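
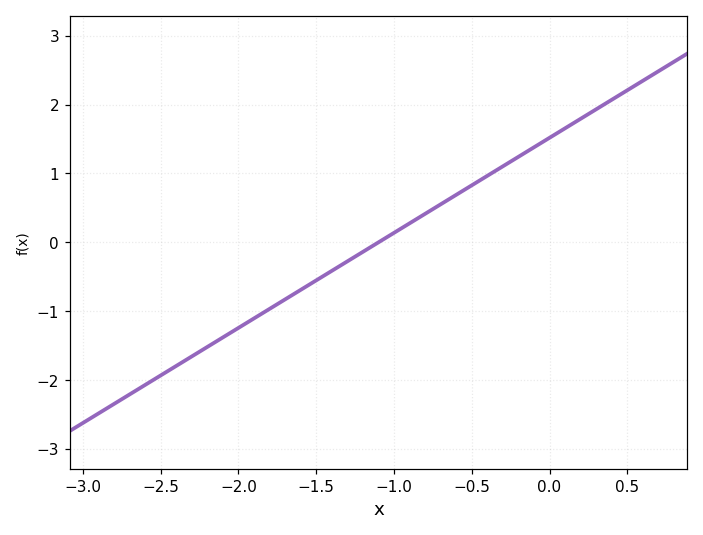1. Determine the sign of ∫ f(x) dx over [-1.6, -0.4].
positive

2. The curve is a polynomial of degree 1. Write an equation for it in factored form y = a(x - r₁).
y = 1.38(x + 1.1)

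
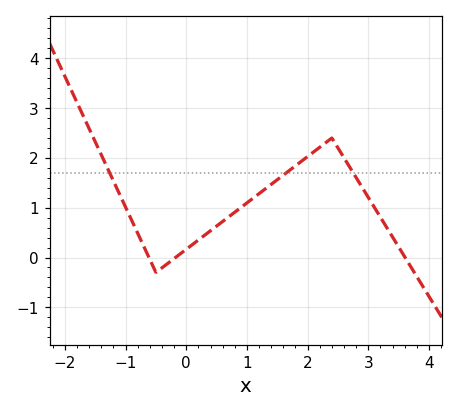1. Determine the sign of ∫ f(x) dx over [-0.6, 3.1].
positive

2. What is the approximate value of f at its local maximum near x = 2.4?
2.4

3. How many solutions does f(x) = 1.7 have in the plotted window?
3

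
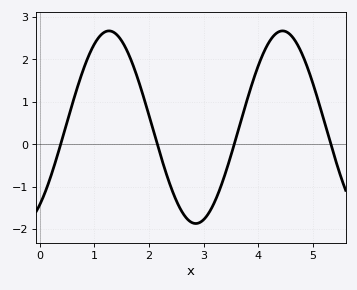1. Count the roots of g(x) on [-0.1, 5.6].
4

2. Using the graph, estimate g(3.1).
-1.6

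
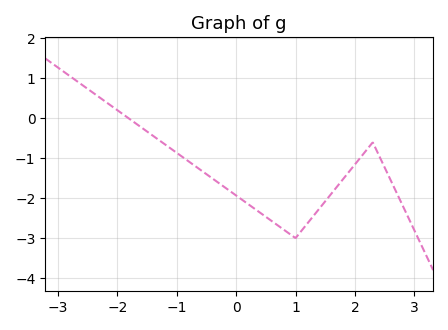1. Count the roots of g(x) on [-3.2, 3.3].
1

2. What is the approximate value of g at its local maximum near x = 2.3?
-0.604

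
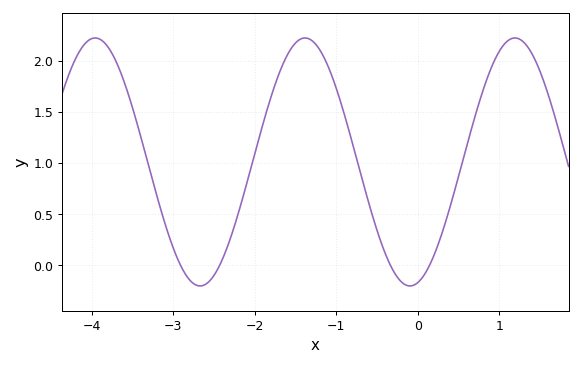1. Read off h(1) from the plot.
2.1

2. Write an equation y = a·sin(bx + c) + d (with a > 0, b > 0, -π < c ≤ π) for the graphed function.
y = 1.21sin(2.4x - 1.3) + 1.01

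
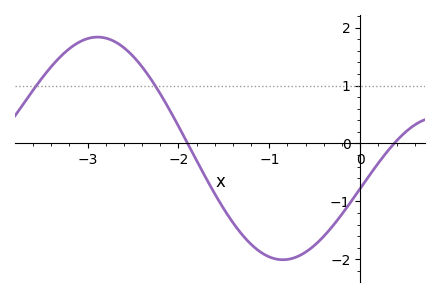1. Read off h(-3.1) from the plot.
1.74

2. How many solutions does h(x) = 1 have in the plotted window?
2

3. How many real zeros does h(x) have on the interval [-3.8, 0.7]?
2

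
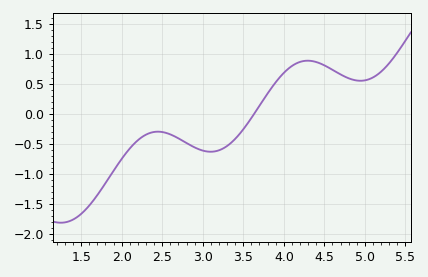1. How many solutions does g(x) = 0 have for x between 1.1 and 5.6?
1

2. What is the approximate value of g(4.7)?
0.655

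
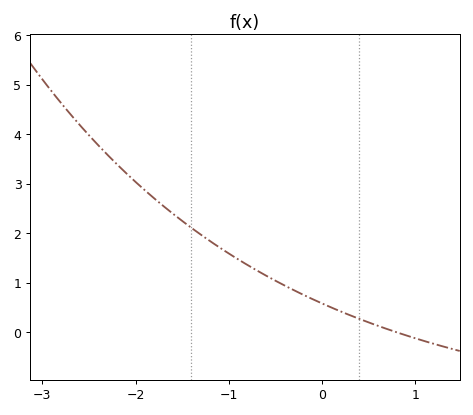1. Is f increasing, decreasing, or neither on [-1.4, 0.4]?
decreasing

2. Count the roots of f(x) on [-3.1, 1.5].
1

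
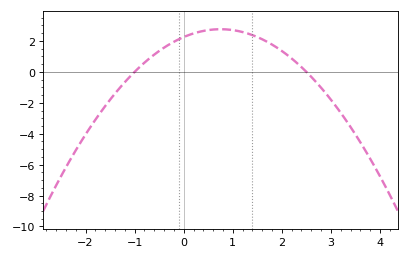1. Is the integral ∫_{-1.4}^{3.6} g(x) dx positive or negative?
positive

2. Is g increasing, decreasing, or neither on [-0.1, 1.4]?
neither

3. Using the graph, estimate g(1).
2.7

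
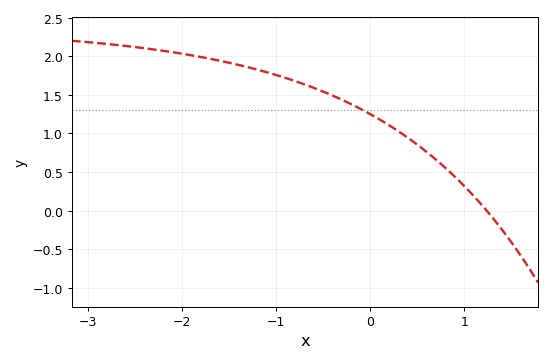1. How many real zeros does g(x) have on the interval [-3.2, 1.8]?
1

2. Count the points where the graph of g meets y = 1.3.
1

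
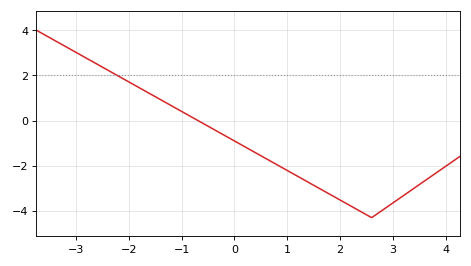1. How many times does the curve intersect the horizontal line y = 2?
1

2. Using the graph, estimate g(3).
-3.65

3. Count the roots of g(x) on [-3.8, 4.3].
1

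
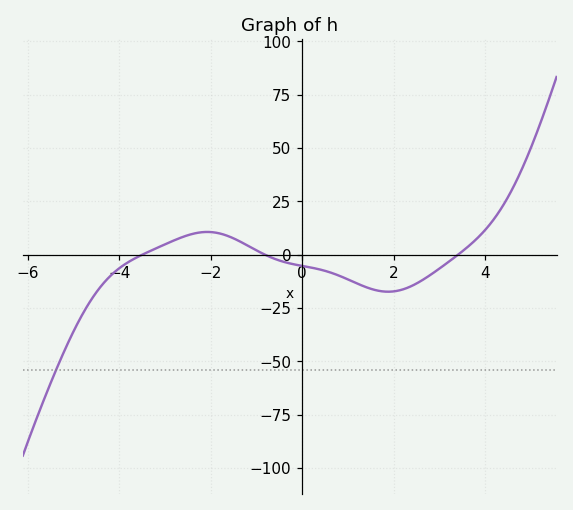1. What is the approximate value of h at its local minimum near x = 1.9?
-17.4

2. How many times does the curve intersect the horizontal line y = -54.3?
1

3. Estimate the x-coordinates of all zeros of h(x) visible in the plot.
-3.49, -0.815, 3.41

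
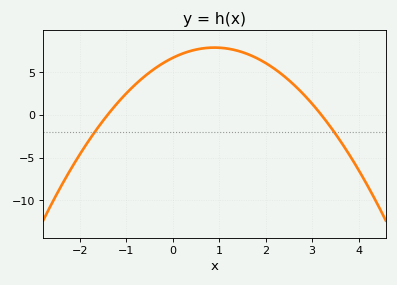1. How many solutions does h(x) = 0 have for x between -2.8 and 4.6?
2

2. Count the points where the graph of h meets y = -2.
2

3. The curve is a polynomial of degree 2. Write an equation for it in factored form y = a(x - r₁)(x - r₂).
y = -1.49(x + 1.4)(x - 3.2)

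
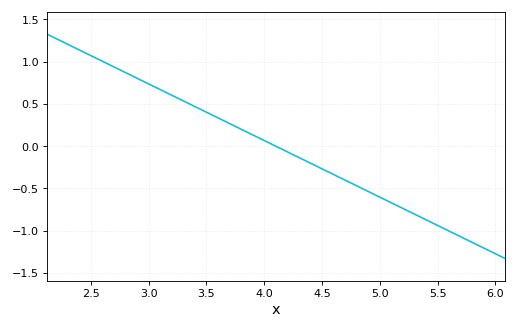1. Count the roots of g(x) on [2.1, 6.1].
1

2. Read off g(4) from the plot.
0.067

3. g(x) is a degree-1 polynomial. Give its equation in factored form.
y = -0.67(x - 4.1)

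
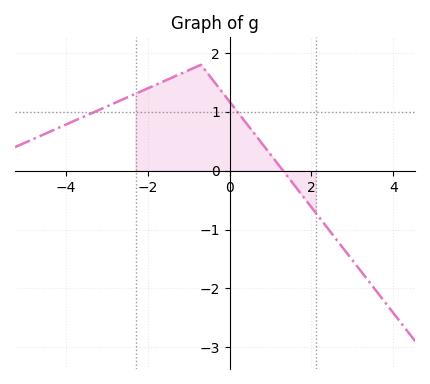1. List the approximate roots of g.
1.4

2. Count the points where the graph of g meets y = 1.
2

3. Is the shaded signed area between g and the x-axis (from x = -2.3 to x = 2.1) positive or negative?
positive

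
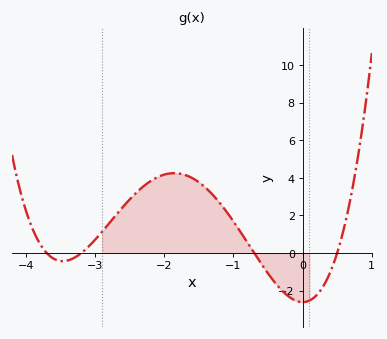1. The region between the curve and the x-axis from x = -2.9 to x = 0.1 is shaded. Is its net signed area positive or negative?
positive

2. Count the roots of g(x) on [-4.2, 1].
4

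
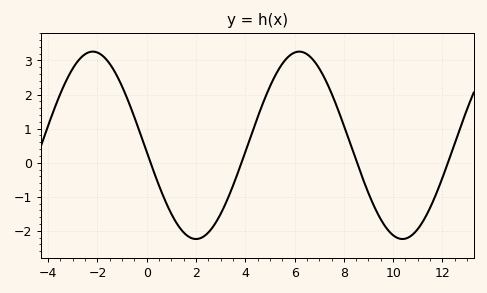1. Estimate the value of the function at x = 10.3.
-2.2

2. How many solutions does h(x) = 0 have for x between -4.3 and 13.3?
4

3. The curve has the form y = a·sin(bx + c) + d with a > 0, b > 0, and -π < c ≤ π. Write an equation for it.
y = 2.75sin(0.75x - 3.1) + 0.51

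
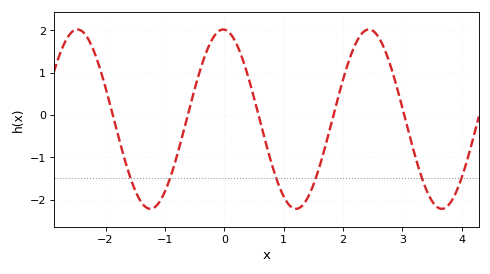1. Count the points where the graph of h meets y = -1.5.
6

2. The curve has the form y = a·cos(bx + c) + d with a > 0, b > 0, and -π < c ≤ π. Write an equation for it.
y = 2.12cos(2.56x + 0.05) - 0.1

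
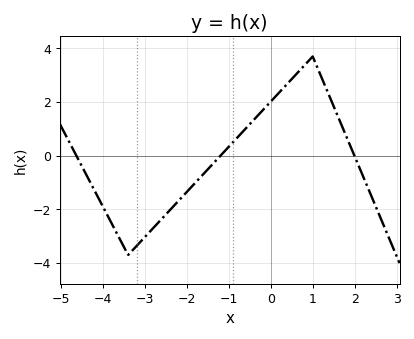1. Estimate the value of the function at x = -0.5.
1.2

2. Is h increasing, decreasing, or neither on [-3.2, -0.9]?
increasing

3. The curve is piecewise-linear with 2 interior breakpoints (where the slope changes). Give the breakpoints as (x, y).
(-3.4, -3.7); (1, 3.7)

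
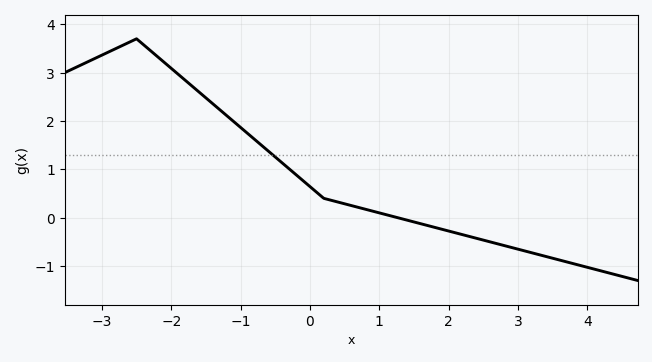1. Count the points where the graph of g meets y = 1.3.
1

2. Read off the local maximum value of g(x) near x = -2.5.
3.7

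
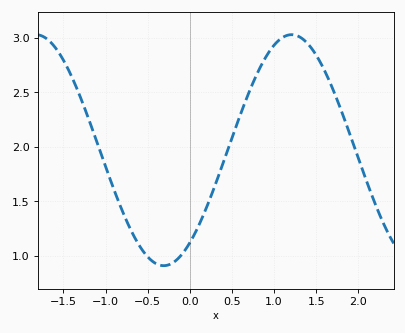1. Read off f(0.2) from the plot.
1.45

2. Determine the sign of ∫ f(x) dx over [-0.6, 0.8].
positive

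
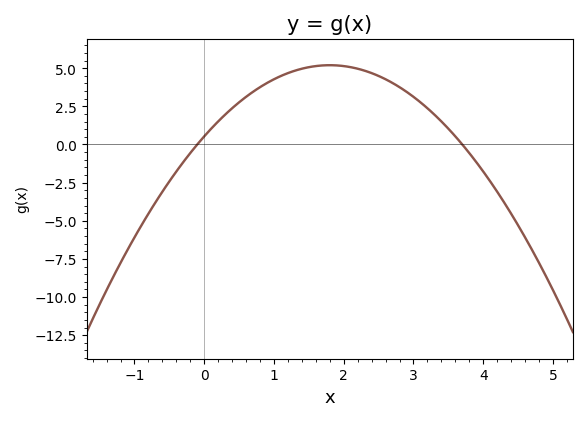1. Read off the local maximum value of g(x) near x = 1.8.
5.2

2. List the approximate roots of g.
-0.1, 3.7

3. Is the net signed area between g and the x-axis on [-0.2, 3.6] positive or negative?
positive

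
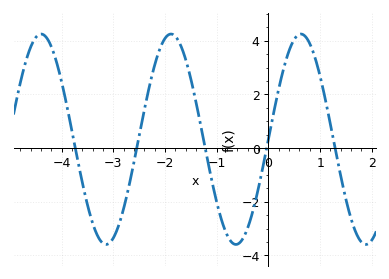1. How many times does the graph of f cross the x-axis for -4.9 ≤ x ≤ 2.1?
5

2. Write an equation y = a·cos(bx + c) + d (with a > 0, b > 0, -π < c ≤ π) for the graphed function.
y = 3.92cos(2.5x - 1.57) + 0.33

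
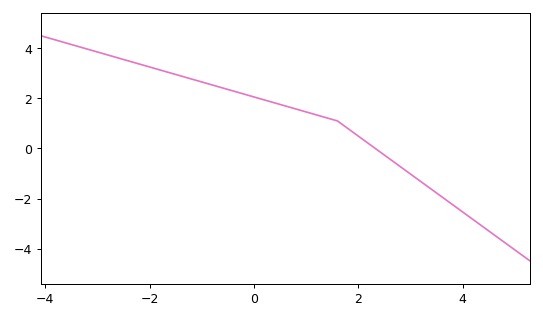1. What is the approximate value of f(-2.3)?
3.43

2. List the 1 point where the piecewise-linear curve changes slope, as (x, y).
(1.6, 1.1)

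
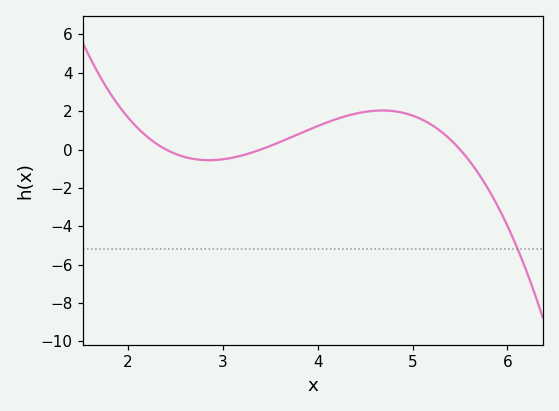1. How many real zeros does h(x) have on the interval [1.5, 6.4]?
3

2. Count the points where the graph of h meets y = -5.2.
1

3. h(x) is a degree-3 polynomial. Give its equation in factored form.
y = -0.85(x - 2.4)(x - 3.4)(x - 5.5)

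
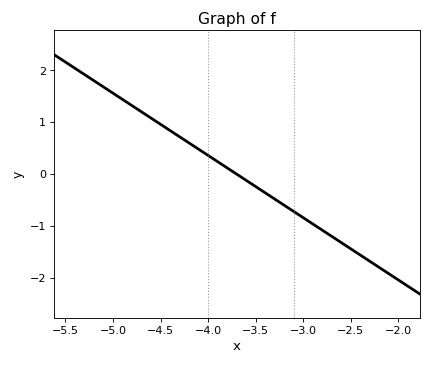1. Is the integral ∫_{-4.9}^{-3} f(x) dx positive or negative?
positive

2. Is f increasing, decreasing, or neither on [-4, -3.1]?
decreasing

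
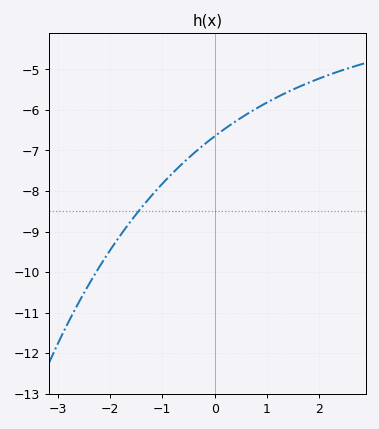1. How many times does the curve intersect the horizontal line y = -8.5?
1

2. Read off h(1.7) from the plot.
-5.4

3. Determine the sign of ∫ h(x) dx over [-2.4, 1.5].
negative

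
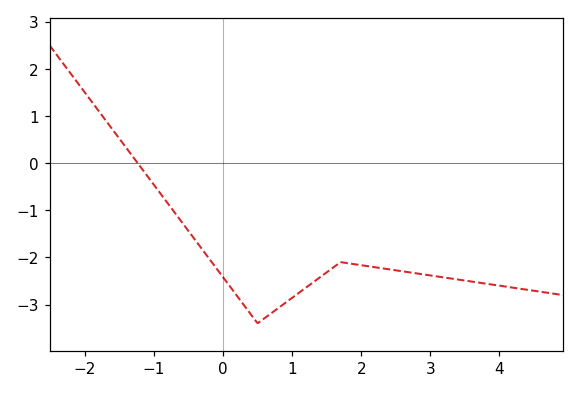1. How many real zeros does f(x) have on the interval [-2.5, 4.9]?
1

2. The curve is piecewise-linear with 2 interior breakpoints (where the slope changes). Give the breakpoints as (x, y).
(0.5, -3.4); (1.7, -2.1)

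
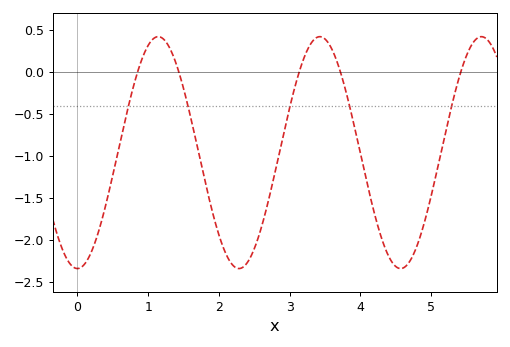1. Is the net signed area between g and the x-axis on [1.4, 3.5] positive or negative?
negative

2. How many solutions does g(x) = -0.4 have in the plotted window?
5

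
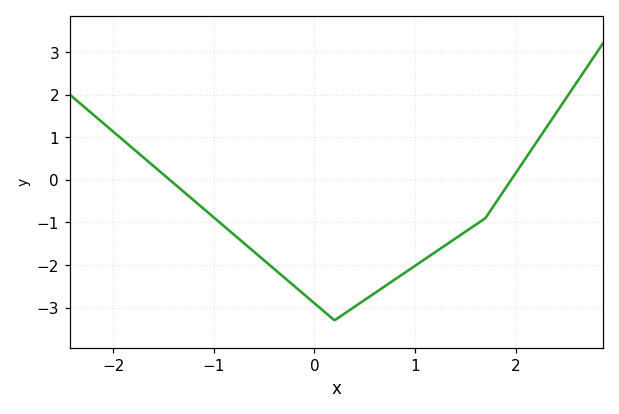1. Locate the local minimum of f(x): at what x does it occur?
0.2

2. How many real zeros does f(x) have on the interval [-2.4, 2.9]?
2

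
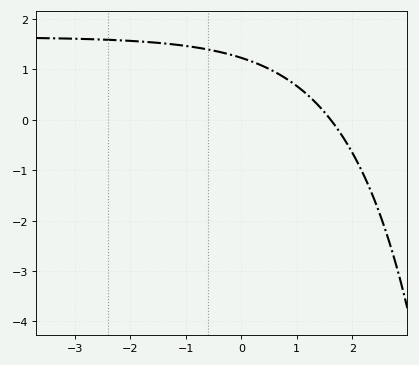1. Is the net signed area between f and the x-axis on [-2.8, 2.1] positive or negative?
positive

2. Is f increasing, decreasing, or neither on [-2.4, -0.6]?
decreasing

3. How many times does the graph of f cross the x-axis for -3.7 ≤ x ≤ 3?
1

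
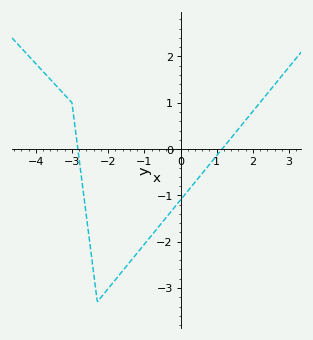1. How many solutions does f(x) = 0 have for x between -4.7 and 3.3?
2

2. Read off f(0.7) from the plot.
-0.428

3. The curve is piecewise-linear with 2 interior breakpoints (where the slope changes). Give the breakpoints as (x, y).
(-3, 1); (-2.3, -3.3)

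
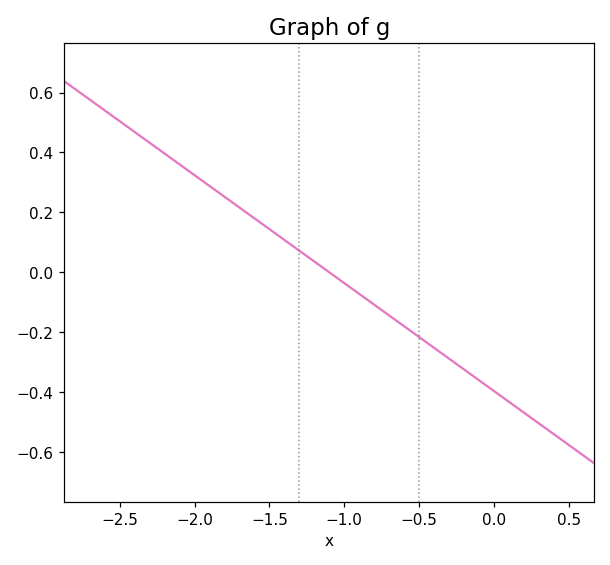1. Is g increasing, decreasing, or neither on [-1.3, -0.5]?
decreasing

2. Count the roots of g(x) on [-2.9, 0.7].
1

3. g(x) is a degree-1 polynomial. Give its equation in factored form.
y = -0.36(x + 1.1)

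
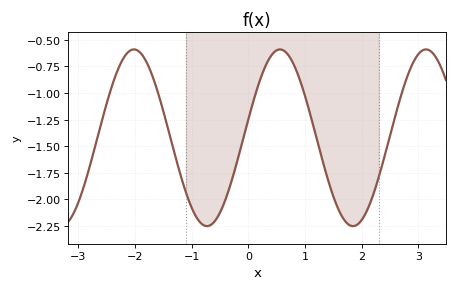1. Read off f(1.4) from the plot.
-1.8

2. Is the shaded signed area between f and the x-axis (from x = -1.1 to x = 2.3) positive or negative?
negative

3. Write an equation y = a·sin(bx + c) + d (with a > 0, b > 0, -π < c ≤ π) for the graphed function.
y = 0.83sin(2.4x + 0.21) - 1.42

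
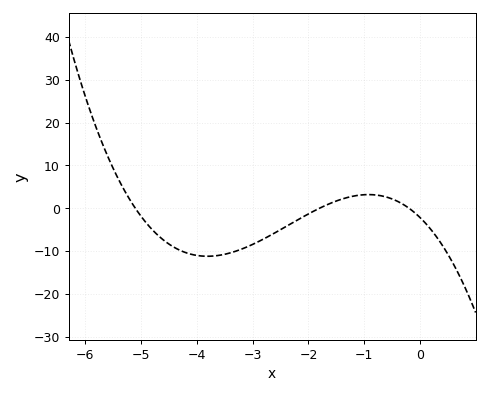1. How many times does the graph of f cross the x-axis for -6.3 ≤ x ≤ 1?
3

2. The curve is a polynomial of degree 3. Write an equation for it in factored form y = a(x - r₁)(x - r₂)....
y = -1.2(x + 5.1)(x + 1.8)(x + 0.2)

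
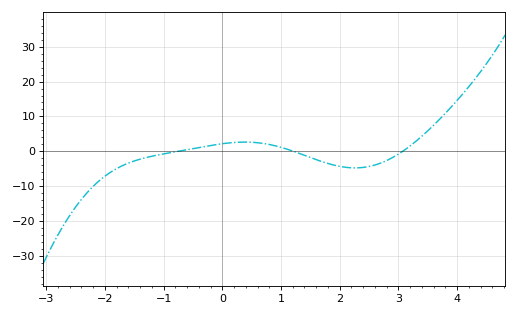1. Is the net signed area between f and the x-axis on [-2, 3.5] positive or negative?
negative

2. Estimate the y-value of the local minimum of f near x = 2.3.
-4.73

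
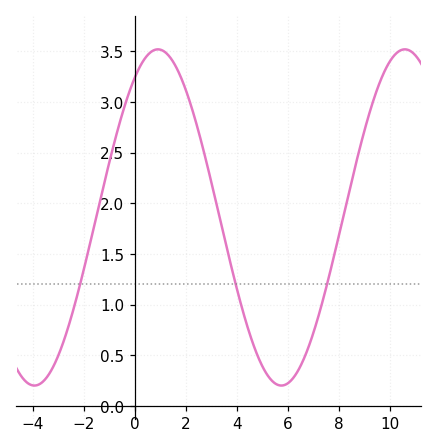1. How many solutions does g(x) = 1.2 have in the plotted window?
3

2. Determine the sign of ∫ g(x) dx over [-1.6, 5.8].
positive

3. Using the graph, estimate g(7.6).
1.25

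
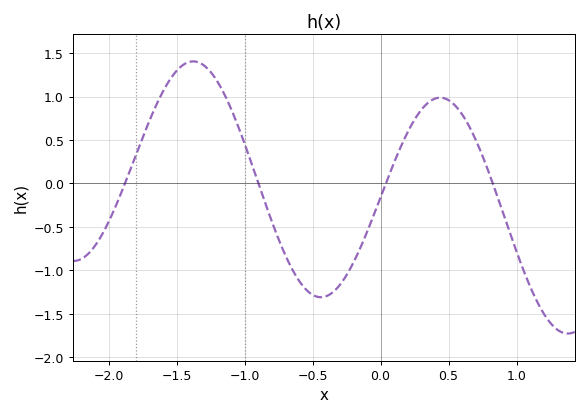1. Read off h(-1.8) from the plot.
0.322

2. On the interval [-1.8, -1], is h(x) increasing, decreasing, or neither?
neither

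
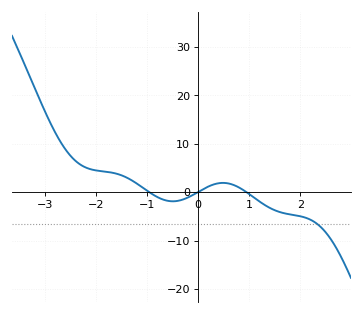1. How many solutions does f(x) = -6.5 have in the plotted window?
1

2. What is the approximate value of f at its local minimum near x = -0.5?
-2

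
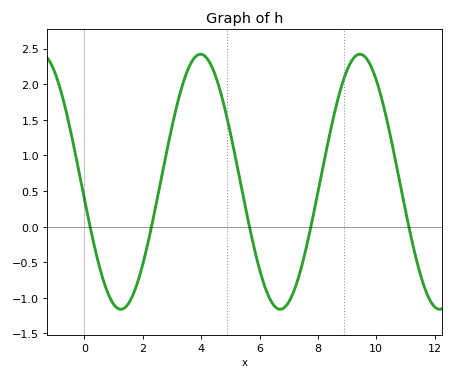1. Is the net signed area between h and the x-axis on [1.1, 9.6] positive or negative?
positive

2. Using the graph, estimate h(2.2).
-0.2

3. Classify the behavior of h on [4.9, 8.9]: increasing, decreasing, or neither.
neither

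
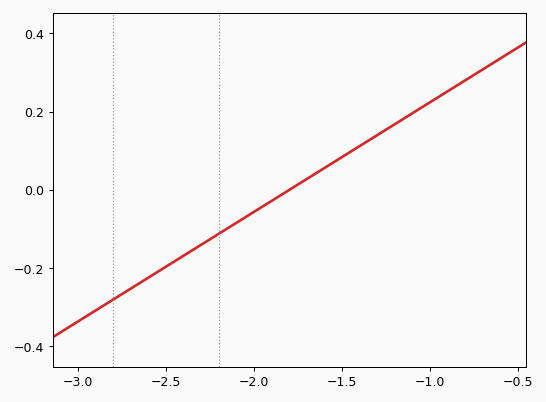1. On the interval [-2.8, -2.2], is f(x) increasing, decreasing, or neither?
increasing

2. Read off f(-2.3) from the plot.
-0.14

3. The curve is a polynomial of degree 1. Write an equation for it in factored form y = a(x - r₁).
y = 0.28(x + 1.8)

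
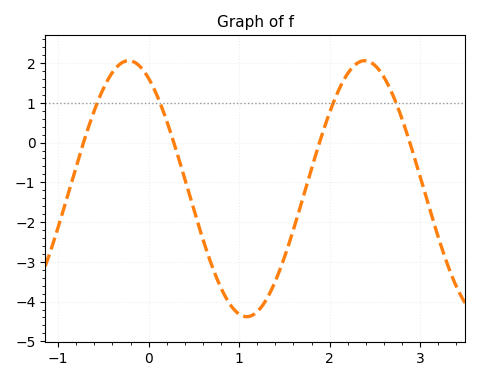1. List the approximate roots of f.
-0.719, 0.278, 1.89, 2.89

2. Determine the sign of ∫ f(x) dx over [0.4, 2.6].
negative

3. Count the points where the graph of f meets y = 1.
4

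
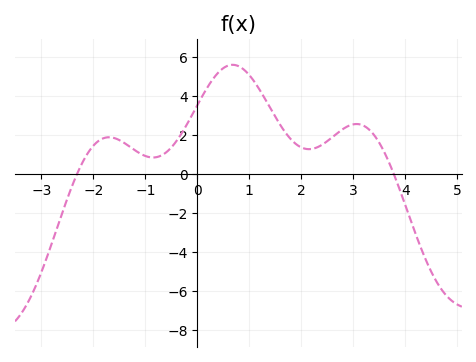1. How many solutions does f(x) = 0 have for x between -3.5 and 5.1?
2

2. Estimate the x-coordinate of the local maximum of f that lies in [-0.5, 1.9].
0.679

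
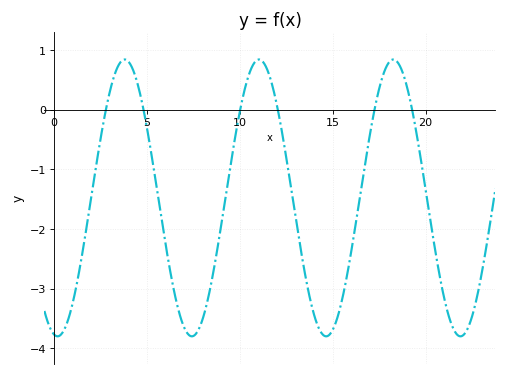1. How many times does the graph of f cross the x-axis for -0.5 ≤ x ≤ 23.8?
6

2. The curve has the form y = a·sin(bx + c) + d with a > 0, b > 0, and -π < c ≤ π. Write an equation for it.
y = 2.32sin(0.87x - 1.75) - 1.48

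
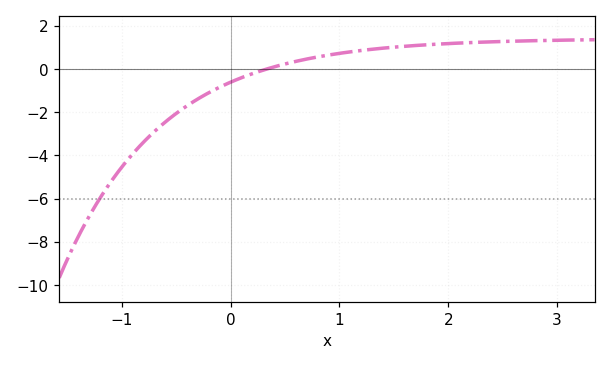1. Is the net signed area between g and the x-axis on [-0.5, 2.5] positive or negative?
positive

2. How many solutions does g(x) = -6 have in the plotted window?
1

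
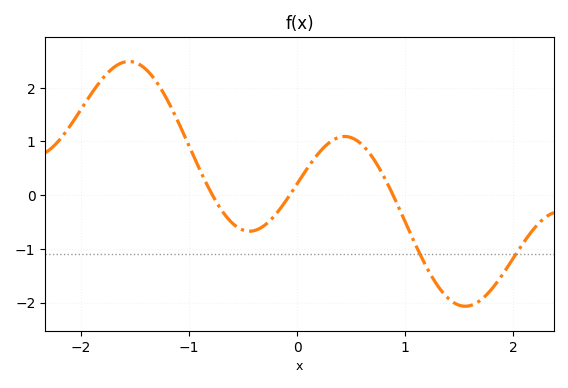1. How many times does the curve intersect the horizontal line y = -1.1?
2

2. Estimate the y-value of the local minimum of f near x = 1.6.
-2.1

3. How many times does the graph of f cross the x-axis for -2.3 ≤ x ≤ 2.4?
3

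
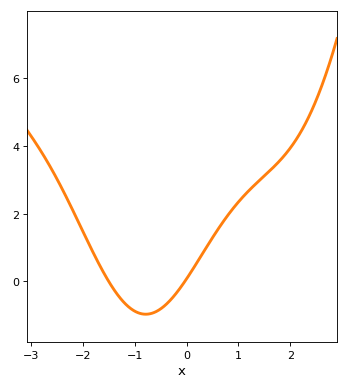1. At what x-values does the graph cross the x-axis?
-1.5, 0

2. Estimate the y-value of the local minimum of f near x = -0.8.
-1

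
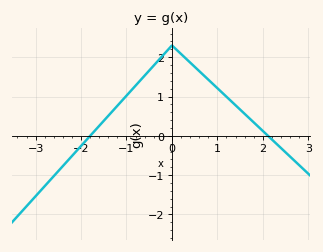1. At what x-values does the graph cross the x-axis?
-1.8, 2.11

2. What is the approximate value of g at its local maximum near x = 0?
2.3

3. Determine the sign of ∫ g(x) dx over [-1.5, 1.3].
positive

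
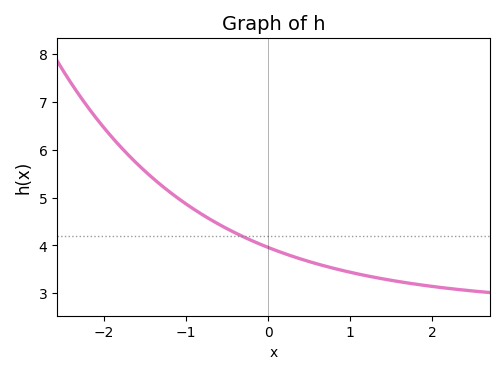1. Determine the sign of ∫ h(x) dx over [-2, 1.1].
positive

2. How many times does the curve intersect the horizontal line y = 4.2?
1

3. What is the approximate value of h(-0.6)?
4.44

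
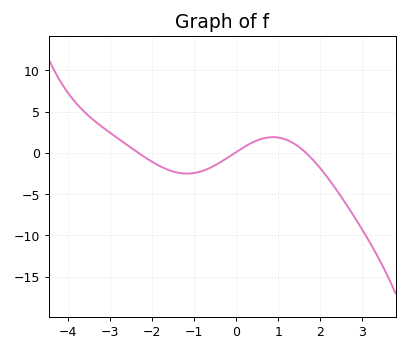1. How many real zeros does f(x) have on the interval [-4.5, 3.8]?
3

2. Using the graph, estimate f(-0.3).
-1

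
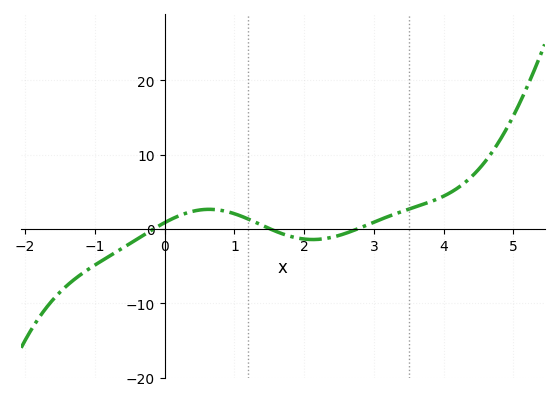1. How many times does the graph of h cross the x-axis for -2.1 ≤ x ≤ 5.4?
3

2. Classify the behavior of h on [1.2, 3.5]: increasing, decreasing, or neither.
neither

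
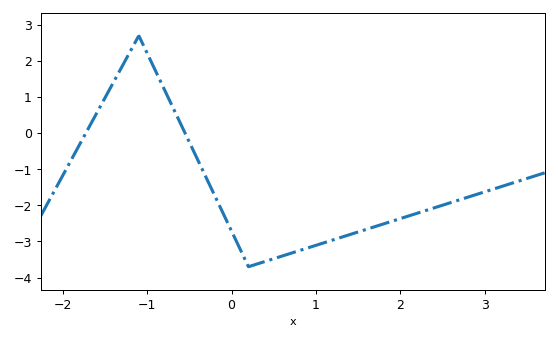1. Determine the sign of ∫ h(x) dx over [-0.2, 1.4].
negative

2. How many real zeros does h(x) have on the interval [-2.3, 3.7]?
2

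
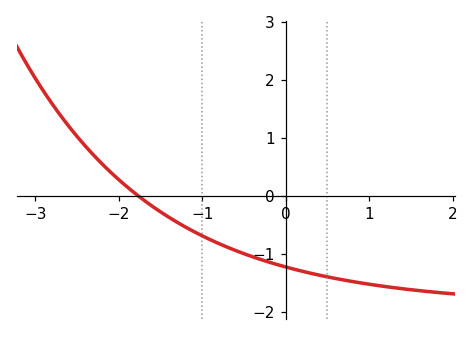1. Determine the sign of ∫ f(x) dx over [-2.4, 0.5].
negative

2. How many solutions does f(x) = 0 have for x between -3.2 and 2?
1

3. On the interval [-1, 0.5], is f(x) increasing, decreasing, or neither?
decreasing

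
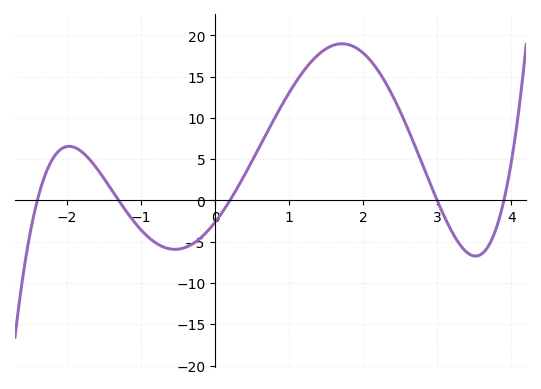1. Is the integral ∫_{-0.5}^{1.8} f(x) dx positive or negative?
positive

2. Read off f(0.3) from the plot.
1.5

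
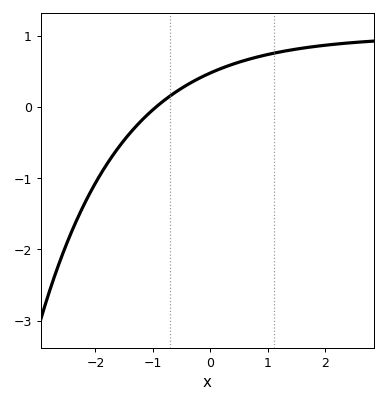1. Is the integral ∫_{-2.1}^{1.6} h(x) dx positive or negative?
positive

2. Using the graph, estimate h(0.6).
0.7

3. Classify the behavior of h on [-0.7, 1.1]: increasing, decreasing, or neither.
increasing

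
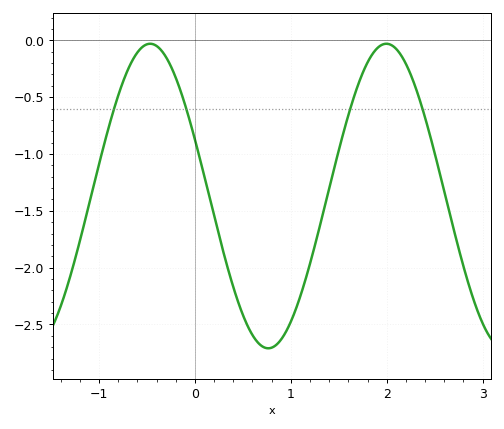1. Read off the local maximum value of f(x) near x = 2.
-0.05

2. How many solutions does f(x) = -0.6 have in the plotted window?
4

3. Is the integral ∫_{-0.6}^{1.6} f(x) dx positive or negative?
negative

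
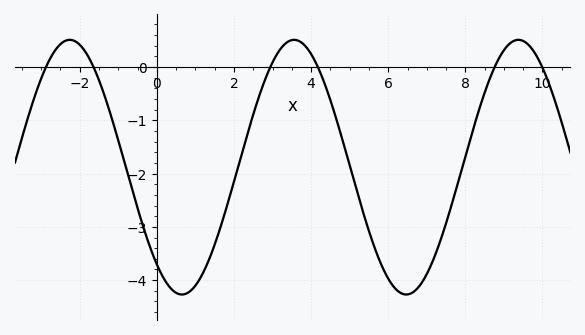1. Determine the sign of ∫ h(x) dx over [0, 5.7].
negative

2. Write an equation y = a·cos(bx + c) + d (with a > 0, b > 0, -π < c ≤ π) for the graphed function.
y = 2.39cos(1.1x + 2.4) - 1.88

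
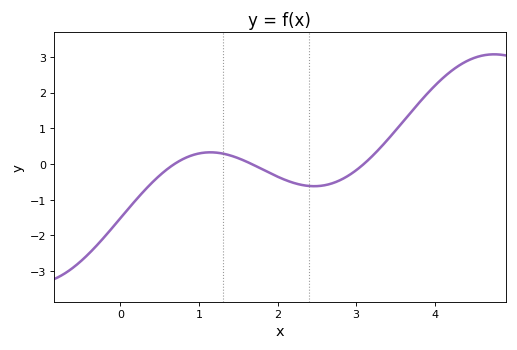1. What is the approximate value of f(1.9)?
-0.3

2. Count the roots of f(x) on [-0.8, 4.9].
3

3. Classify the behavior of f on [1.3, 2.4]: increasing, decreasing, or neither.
decreasing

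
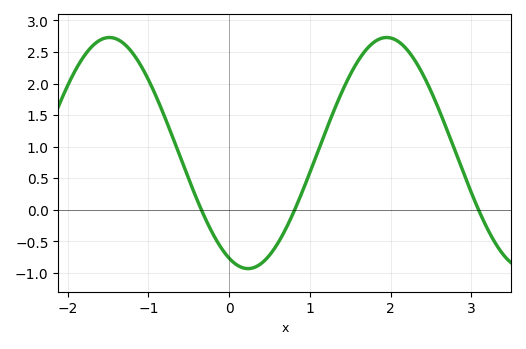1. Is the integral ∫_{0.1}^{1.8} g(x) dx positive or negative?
positive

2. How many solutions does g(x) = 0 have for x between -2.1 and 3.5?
3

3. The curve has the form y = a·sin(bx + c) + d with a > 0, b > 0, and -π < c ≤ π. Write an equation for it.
y = 1.83sin(1.8x - 2) + 0.9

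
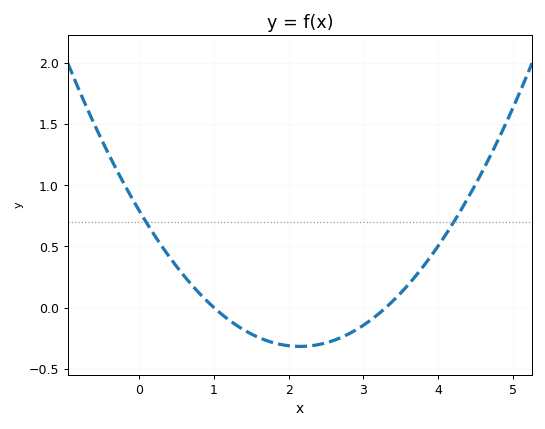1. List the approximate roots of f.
1, 3.3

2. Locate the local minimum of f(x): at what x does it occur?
2.2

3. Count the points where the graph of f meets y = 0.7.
2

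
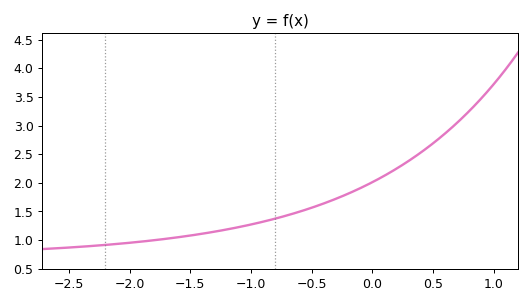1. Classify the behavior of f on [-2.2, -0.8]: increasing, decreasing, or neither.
increasing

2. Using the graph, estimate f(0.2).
2.25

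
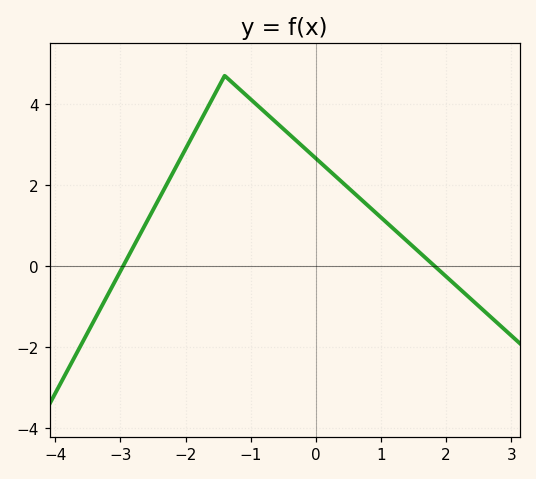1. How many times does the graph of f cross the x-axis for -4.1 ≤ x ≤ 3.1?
2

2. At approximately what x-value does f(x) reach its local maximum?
-1.4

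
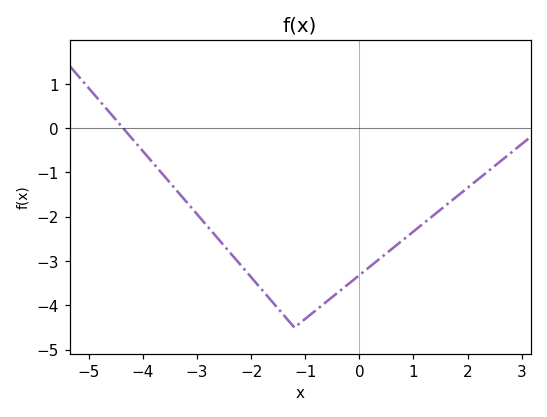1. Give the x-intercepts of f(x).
-4.37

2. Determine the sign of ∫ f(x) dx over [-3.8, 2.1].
negative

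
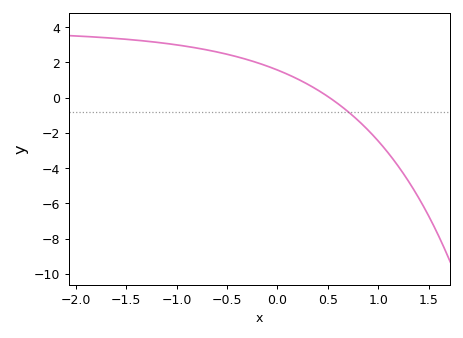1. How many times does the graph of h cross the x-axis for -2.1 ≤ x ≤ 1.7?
1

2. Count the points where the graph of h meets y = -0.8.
1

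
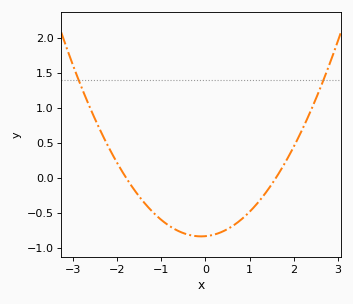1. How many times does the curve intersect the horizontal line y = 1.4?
2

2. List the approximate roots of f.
-1.8, 1.6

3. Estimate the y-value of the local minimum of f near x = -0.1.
-0.838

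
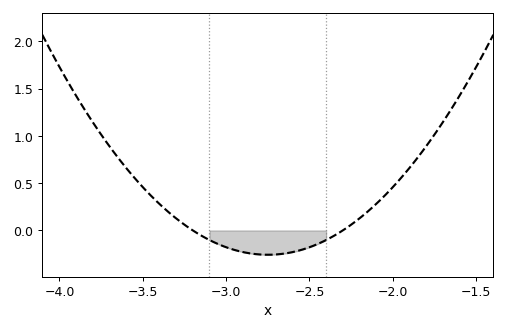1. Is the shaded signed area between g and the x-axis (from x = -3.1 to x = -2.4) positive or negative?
negative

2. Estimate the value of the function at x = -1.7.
1.15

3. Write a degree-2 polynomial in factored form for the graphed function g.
y = 1.27(x + 3.2)(x + 2.3)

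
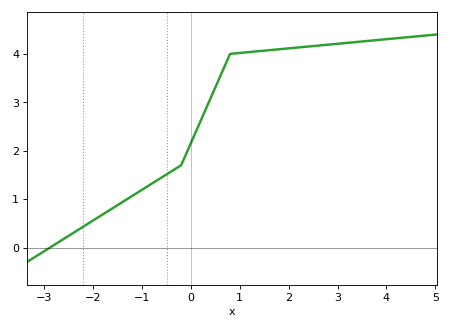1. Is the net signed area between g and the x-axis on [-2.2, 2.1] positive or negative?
positive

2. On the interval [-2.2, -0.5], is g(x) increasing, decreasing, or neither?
increasing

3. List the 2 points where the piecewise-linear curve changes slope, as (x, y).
(-0.2, 1.7); (0.8, 4)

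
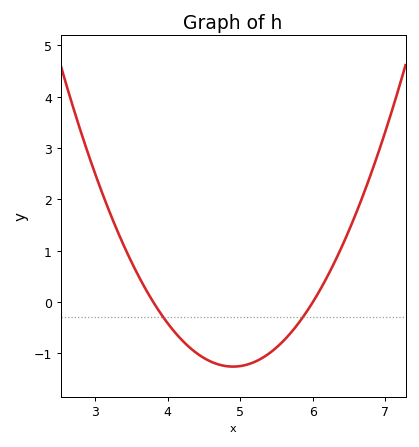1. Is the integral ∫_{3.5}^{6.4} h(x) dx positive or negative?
negative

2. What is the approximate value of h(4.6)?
-1.2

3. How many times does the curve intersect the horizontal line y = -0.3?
2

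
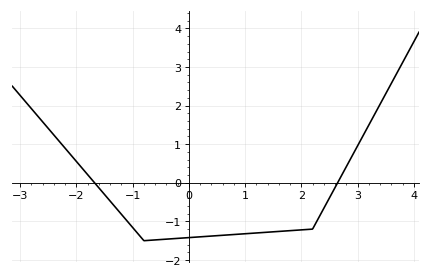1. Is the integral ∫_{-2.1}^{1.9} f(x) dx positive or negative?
negative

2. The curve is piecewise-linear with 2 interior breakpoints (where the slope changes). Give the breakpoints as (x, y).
(-0.8, -1.5); (2.2, -1.2)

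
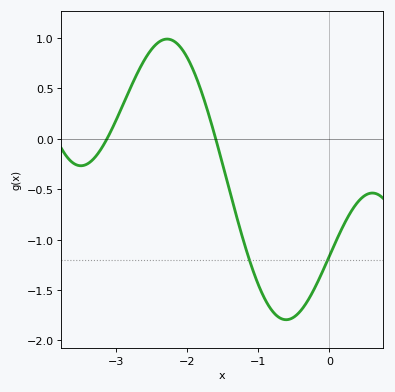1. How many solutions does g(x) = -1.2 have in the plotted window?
2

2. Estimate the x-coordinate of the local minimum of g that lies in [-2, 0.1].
-0.6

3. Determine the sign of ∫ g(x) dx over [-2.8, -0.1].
negative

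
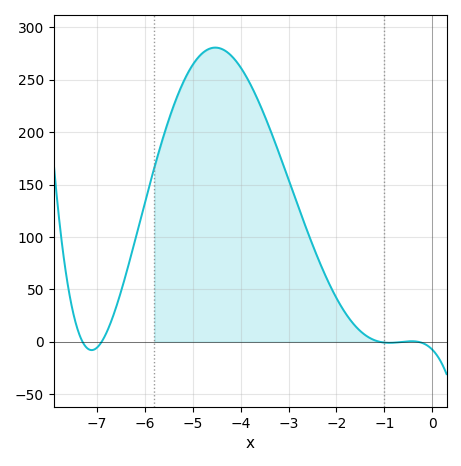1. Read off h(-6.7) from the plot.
19.7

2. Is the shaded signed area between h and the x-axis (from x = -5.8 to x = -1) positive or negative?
positive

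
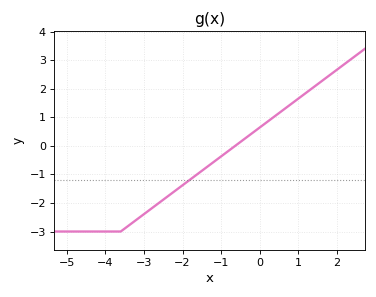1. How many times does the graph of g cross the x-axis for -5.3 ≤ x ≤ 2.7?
1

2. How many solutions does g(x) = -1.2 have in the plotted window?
1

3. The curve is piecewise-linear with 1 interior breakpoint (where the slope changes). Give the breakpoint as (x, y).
(-3.6, -3)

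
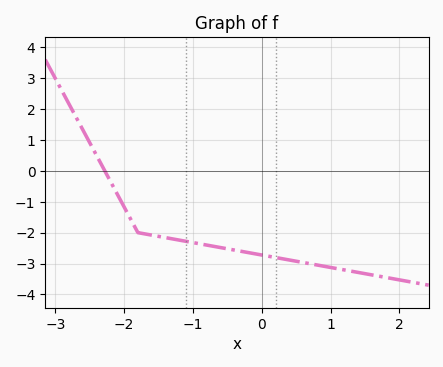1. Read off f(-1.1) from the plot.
-2.3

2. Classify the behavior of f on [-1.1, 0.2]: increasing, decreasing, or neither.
decreasing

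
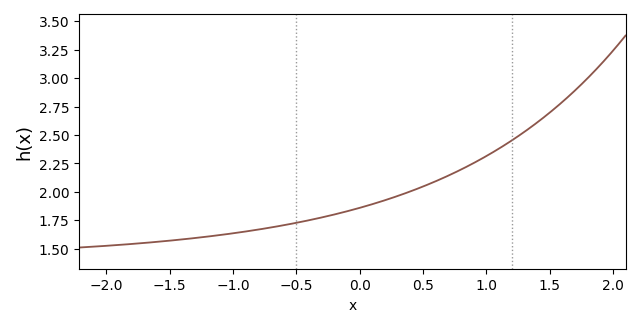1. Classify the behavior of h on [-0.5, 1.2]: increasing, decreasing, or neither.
increasing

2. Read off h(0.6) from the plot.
2.1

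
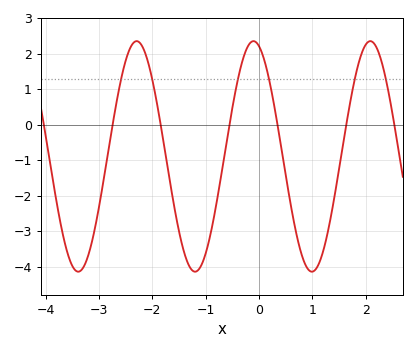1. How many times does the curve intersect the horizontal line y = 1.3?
6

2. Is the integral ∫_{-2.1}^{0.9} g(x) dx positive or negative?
negative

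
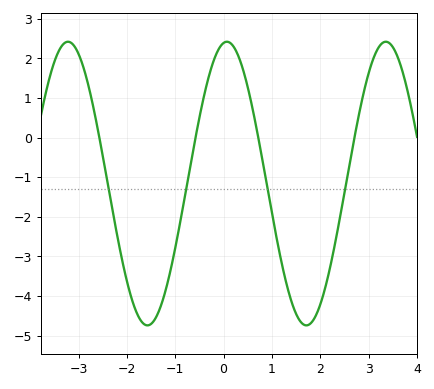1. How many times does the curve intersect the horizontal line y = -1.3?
4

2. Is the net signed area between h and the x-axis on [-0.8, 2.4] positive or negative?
negative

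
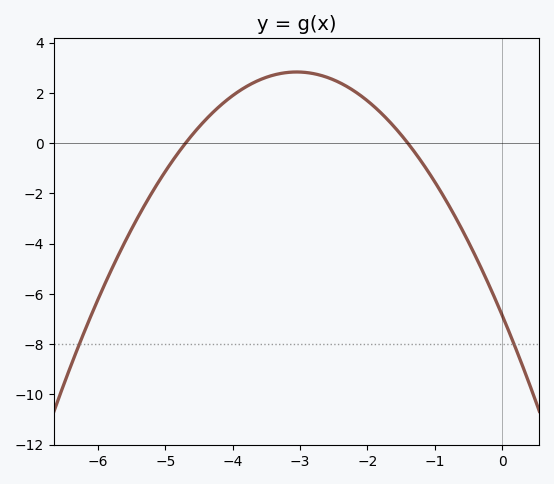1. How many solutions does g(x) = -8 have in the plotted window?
2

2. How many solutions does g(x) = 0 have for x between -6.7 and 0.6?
2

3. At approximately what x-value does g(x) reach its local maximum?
-3.05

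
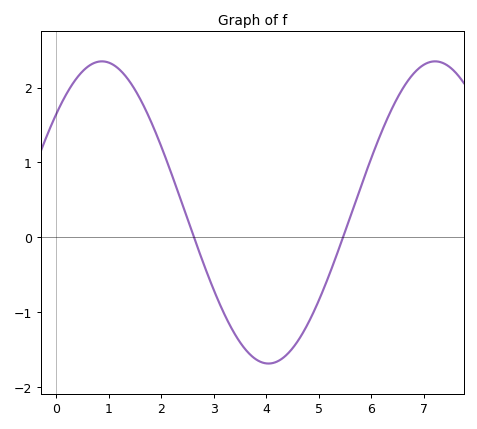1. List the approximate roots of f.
2.6, 5.4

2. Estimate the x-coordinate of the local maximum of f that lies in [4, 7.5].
7.2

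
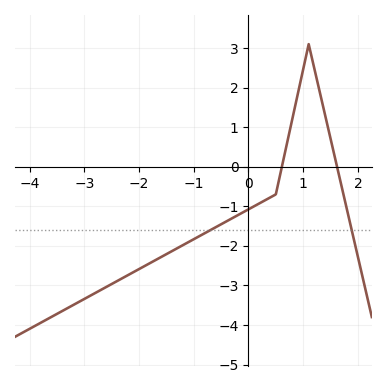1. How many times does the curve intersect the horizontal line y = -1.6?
2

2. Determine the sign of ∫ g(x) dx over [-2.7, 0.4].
negative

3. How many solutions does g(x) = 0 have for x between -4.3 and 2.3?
2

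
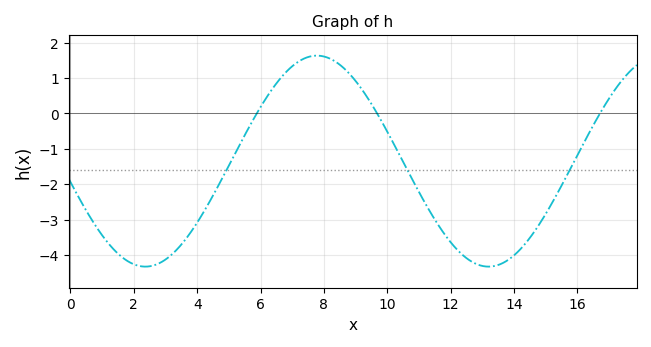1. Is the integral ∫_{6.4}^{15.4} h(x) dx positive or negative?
negative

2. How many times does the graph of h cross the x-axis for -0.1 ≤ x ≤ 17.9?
3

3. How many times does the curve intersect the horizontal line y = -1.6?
3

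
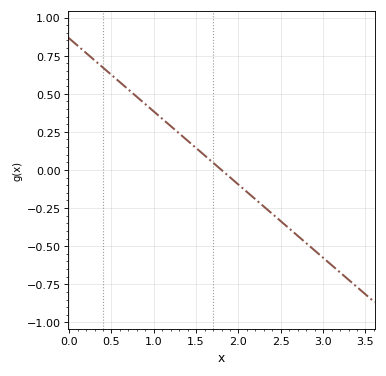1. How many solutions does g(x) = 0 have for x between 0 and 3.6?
1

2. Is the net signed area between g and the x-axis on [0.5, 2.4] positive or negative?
positive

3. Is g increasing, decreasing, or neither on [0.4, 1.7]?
decreasing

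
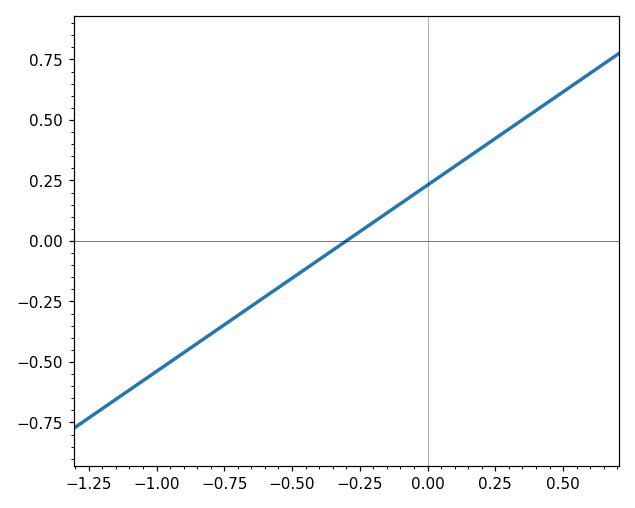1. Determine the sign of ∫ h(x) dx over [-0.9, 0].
negative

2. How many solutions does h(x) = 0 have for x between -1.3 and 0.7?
1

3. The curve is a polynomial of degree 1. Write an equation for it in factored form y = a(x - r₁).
y = 0.77(x + 0.3)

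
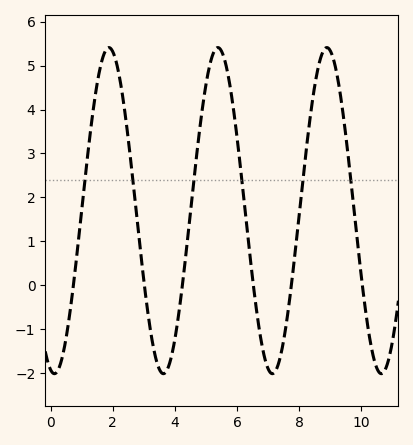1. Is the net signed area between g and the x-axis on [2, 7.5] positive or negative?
positive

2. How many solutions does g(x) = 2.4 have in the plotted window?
6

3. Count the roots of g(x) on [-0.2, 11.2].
6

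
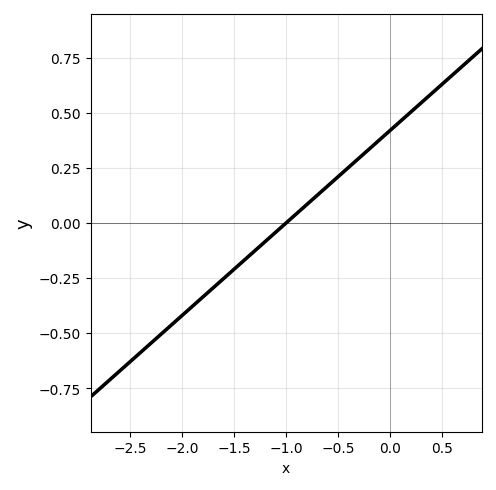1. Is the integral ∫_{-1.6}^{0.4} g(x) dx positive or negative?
positive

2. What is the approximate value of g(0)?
0.42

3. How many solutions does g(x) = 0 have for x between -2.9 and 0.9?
1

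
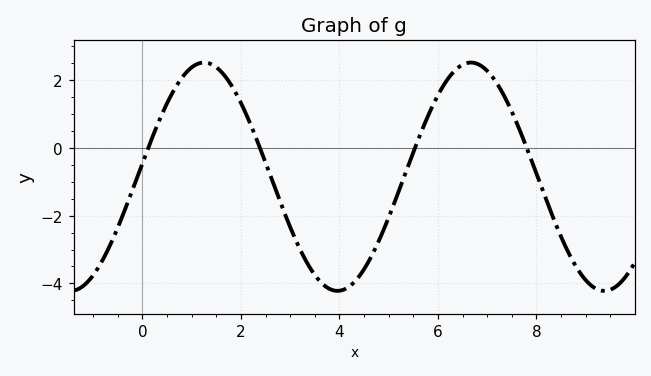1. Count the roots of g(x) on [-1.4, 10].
4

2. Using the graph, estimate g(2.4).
-0.054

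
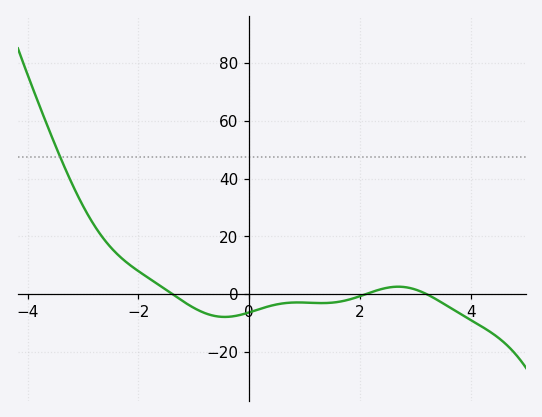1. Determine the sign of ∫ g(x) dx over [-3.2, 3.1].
positive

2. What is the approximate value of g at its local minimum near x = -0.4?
-7.84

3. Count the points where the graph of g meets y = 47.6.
1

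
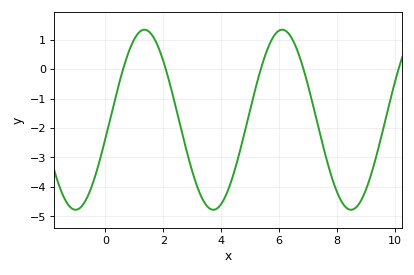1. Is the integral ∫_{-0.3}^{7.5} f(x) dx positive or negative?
negative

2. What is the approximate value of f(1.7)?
1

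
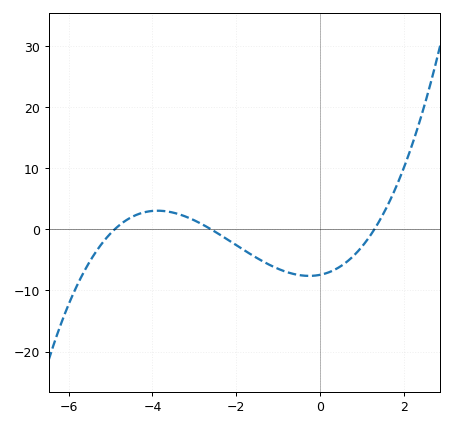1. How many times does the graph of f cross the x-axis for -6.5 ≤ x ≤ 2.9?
3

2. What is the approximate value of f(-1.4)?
-5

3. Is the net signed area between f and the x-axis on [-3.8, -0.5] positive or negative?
negative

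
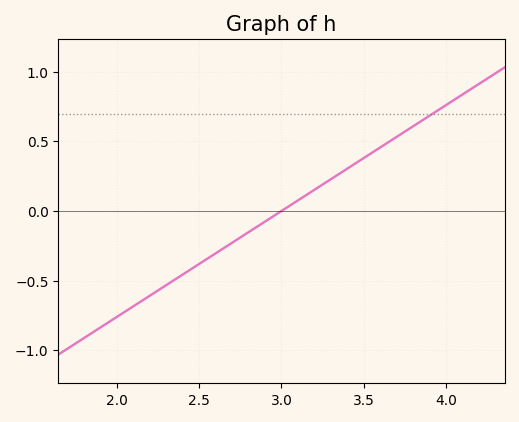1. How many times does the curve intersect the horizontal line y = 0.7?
1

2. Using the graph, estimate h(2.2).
-0.608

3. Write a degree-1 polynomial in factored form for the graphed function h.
y = 0.76(x - 3)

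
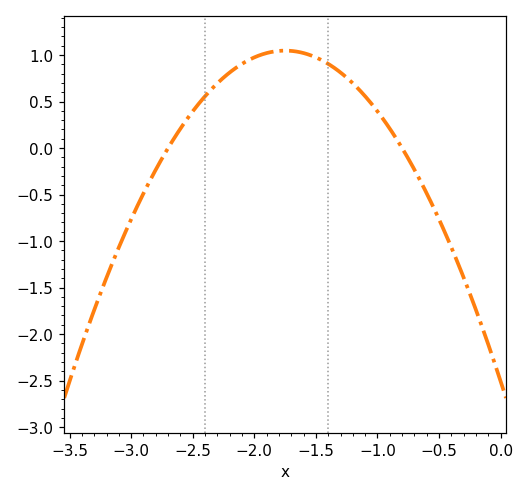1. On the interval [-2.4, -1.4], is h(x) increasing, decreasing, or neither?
neither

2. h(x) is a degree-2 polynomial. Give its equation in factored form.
y = -1.16(x + 2.7)(x + 0.8)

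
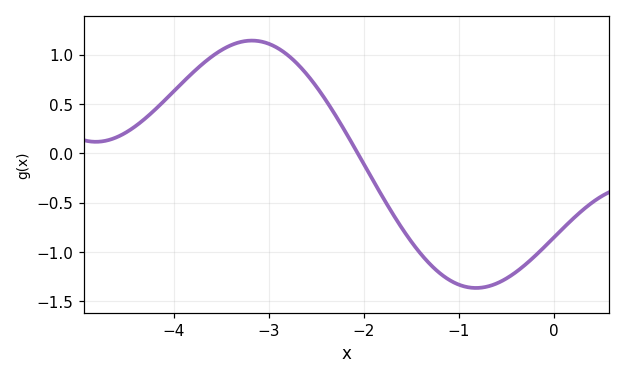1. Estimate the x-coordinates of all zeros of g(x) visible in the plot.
-2.1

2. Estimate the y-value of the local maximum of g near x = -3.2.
1.15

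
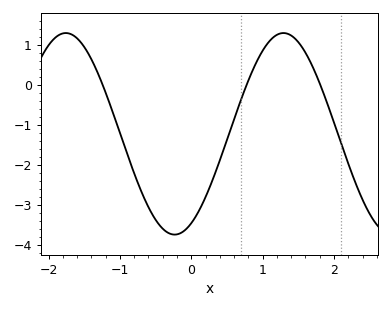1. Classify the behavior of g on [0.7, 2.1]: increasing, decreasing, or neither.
neither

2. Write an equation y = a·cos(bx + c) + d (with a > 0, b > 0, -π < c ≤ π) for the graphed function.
y = 2.52cos(2.06x - 2.66) - 1.23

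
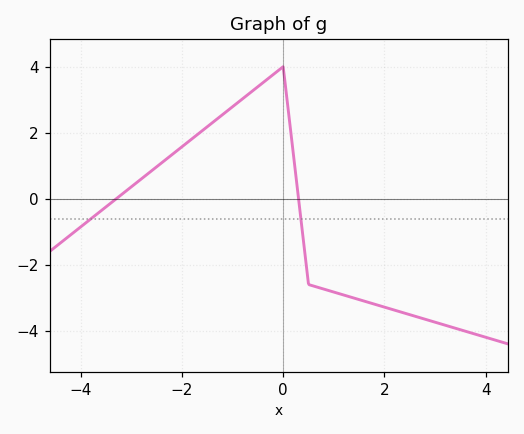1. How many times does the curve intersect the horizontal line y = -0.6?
2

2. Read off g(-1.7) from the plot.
2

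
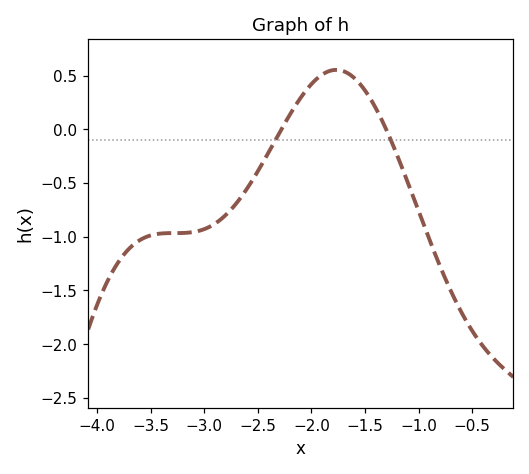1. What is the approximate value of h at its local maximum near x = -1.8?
0.552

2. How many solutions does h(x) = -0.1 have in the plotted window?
2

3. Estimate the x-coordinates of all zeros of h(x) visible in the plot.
-2.28, -1.3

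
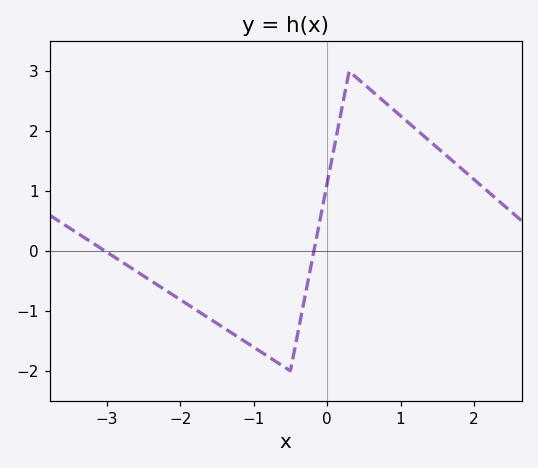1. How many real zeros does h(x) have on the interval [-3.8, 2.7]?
2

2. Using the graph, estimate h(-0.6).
-1.92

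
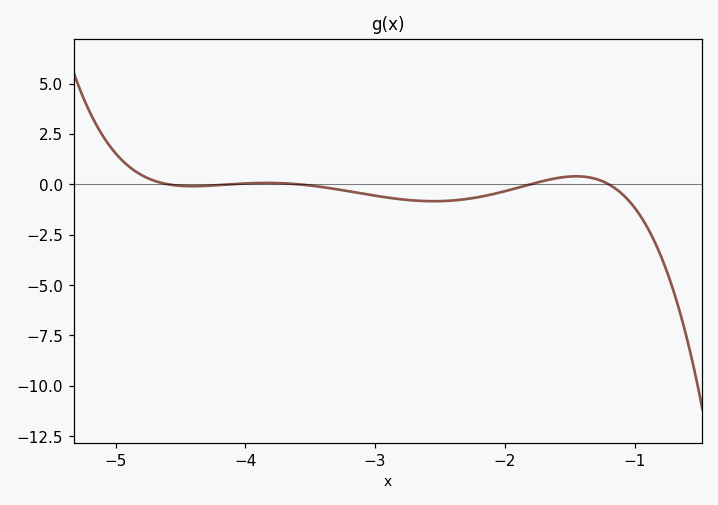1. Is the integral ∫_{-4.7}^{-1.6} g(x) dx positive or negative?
negative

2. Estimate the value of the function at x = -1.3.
0.2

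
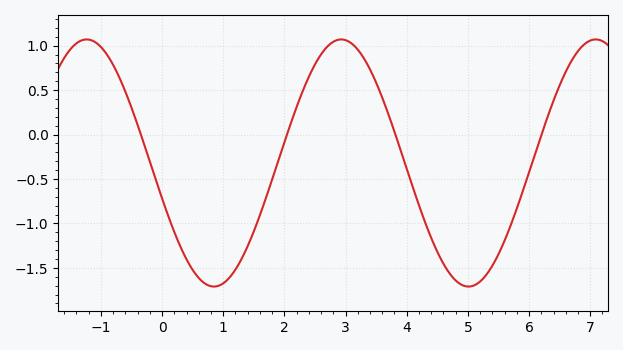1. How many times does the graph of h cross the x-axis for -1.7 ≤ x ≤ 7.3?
4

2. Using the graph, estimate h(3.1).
1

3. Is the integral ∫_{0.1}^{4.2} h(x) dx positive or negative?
negative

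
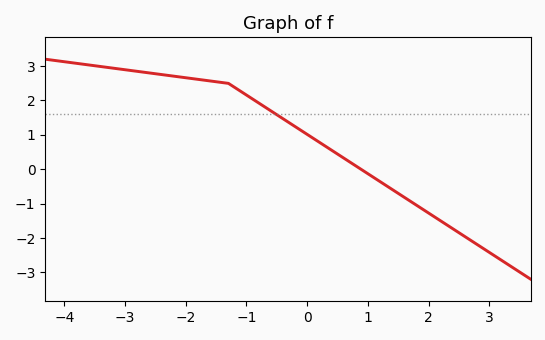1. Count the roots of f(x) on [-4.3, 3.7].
1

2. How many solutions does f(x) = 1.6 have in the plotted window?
1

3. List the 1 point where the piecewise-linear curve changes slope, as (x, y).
(-1.3, 2.5)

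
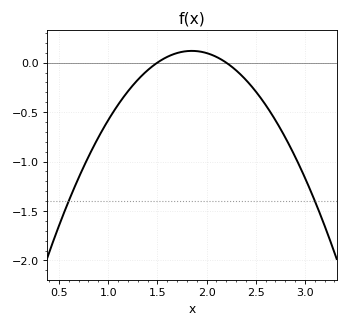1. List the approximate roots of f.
1.5, 2.2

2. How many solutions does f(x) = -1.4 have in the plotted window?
2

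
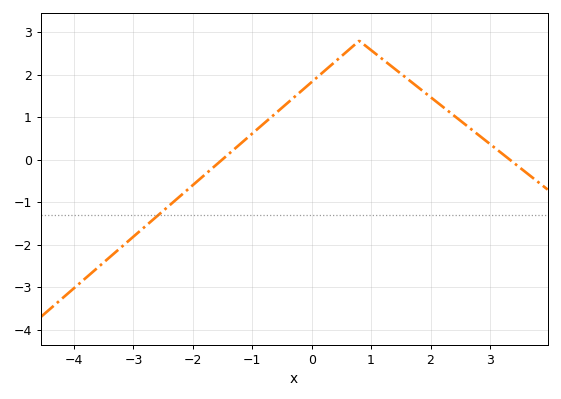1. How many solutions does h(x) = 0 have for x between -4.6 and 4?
2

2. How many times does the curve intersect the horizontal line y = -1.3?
1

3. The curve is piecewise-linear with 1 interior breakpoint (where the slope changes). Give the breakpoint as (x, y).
(0.8, 2.8)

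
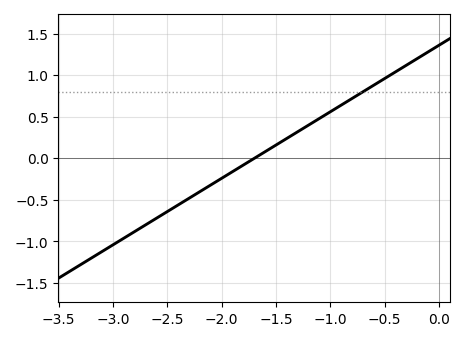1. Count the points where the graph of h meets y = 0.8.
1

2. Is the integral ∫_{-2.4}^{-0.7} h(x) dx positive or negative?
positive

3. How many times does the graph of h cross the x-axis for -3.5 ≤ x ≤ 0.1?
1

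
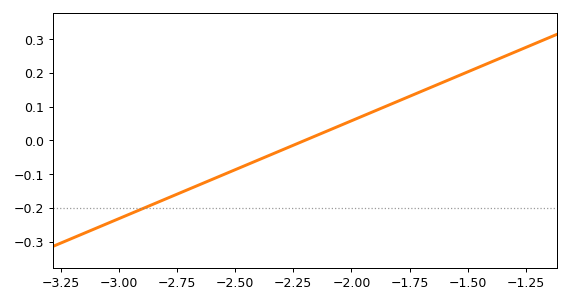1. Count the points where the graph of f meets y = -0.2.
1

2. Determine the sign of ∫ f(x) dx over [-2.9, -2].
negative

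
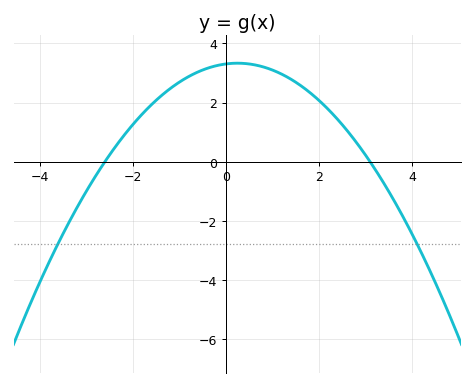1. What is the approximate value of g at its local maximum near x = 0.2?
3.4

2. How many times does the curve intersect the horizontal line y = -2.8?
2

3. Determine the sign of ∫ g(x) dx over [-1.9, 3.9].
positive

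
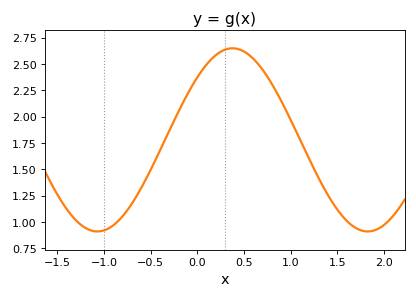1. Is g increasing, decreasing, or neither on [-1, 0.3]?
increasing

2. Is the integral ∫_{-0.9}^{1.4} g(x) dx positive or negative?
positive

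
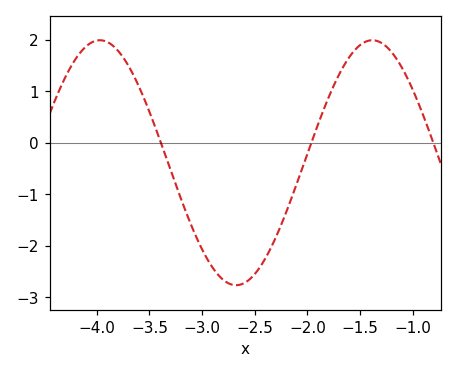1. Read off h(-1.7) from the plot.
1.3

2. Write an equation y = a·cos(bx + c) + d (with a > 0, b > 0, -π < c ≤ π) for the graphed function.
y = 2.38cos(2.4x - 2.9) - 0.39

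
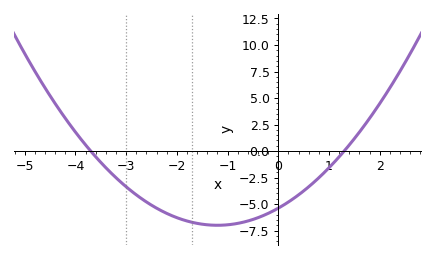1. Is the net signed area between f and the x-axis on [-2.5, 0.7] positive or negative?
negative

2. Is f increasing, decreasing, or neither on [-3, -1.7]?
decreasing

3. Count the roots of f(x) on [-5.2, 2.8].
2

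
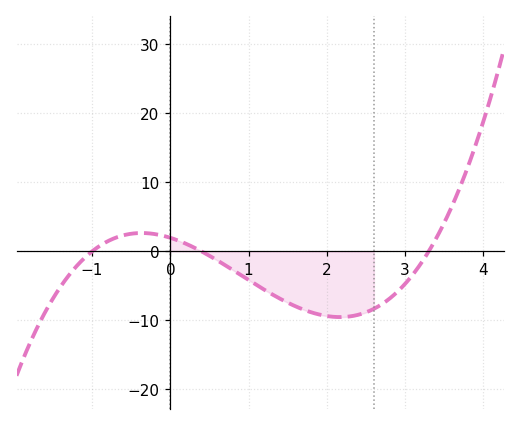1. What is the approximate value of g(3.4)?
2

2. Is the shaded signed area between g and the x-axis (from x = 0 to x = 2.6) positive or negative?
negative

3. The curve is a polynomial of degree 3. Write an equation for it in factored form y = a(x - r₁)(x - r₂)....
y = 1.5(x + 1)(x - 0.4)(x - 3.3)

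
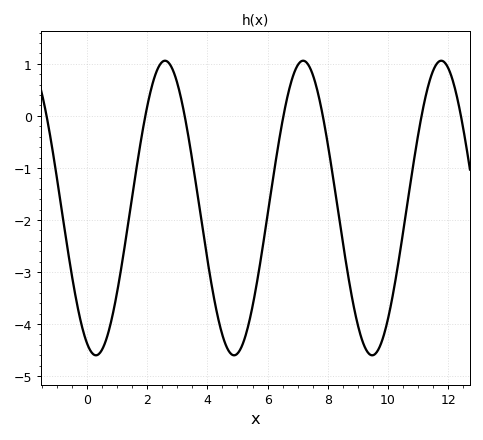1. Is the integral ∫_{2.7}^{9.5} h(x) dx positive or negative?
negative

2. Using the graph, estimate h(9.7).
-4.5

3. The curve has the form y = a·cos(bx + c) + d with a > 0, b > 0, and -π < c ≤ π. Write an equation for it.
y = 2.83cos(1.4x + 2.7) - 1.77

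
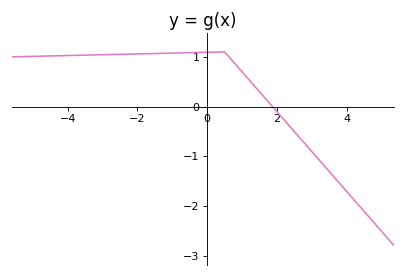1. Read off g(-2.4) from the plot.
1.05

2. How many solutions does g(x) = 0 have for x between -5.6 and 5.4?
1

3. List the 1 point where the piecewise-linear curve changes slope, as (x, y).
(0.5, 1.1)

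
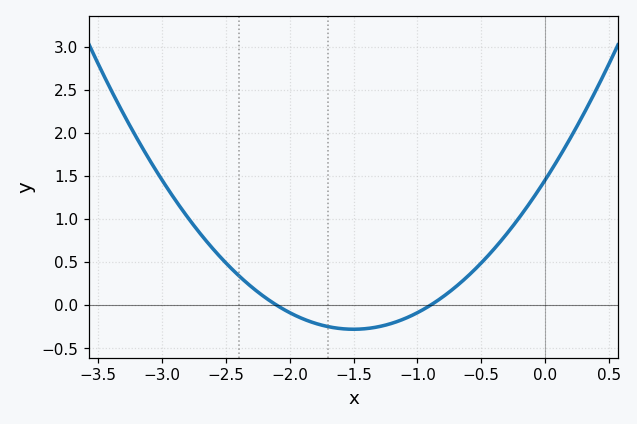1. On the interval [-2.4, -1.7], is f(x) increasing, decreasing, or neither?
decreasing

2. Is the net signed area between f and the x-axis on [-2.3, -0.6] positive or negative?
negative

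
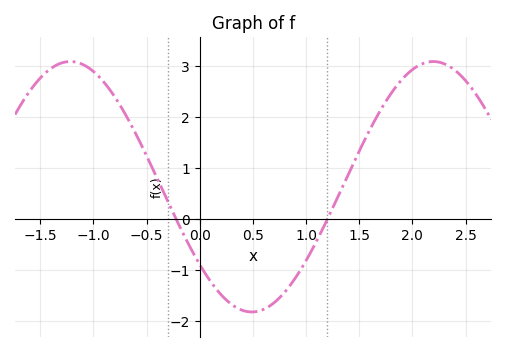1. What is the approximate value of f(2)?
2.93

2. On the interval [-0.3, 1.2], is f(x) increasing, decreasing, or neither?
neither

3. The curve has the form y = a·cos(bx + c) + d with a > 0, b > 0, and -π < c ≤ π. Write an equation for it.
y = 2.46cos(1.84x + 2.24) + 0.63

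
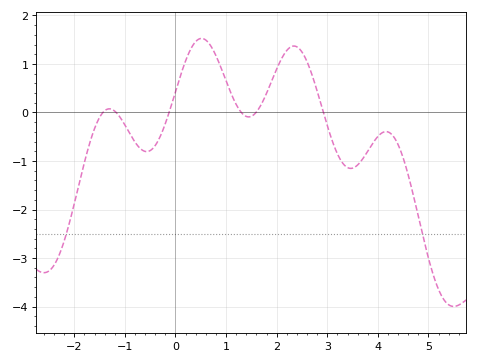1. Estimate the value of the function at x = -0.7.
-0.7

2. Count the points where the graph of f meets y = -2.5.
2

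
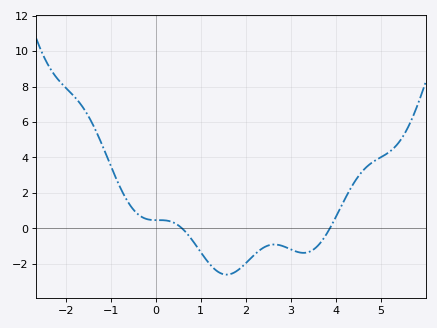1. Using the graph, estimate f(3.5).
-1.19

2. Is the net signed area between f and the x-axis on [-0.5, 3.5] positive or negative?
negative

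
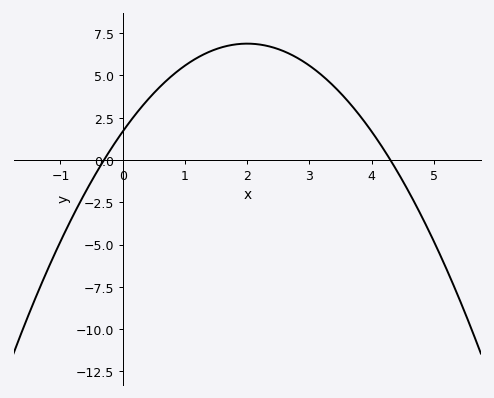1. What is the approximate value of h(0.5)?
4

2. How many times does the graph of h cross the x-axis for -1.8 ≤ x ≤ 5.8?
2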